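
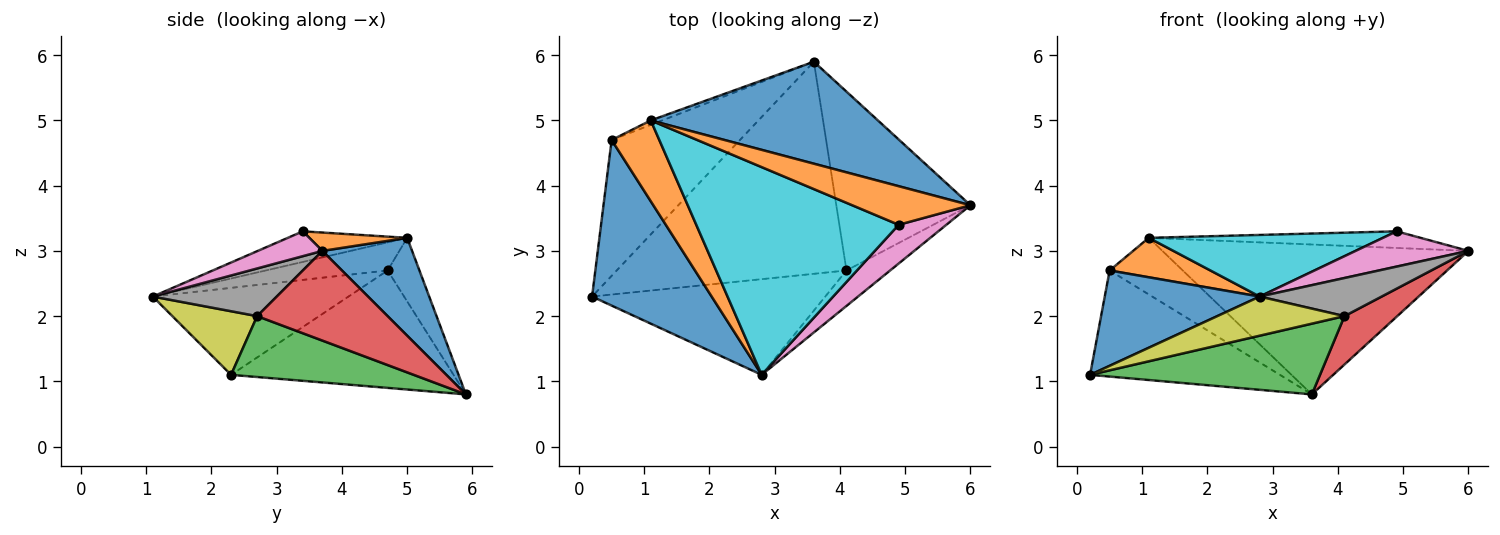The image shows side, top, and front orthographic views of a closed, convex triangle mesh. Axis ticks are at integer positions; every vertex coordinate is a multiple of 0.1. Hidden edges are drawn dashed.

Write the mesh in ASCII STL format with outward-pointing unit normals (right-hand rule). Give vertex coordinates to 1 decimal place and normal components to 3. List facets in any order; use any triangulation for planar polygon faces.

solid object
 facet normal 0.236 0.804 0.547
  outer loop
   vertex 1.1 5.0 3.2
   vertex 6.0 3.7 3.0
   vertex 3.6 5.9 0.8
  endloop
 endfacet
 facet normal 0.141 0.392 0.909
  outer loop
   vertex 1.1 5.0 3.2
   vertex 4.9 3.4 3.3
   vertex 6.0 3.7 3.0
  endloop
 endfacet
 facet normal 0.244 -0.307 -0.920
  outer loop
   vertex 4.1 2.7 2.0
   vertex 0.2 2.3 1.1
   vertex 3.6 5.9 0.8
  endloop
 endfacet
 facet normal 0.542 -0.219 -0.811
  outer loop
   vertex 4.1 2.7 2.0
   vertex 3.6 5.9 0.8
   vertex 6.0 3.7 3.0
  endloop
 endfacet
 facet normal -0.585 0.499 -0.639
  outer loop
   vertex 0.5 4.7 2.7
   vertex 3.6 5.9 0.8
   vertex 0.2 2.3 1.1
  endloop
 endfacet
 facet normal -0.398 0.915 -0.071
  outer loop
   vertex 0.5 4.7 2.7
   vertex 1.1 5.0 3.2
   vertex 3.6 5.9 0.8
  endloop
 endfacet
 facet normal 0.360 -0.628 0.690
  outer loop
   vertex 2.8 1.1 2.3
   vertex 6.0 3.7 3.0
   vertex 4.9 3.4 3.3
  endloop
 endfacet
 facet normal 0.597 -0.587 -0.547
  outer loop
   vertex 2.8 1.1 2.3
   vertex 4.1 2.7 2.0
   vertex 6.0 3.7 3.0
  endloop
 endfacet
 facet normal 0.245 -0.367 -0.897
  outer loop
   vertex 2.8 1.1 2.3
   vertex 0.2 2.3 1.1
   vertex 4.1 2.7 2.0
  endloop
 endfacet
 facet normal -0.143 -0.281 0.949
  outer loop
   vertex 2.8 1.1 2.3
   vertex 4.9 3.4 3.3
   vertex 1.1 5.0 3.2
  endloop
 endfacet
 facet normal -0.533 -0.422 0.733
  outer loop
   vertex 2.8 1.1 2.3
   vertex 0.5 4.7 2.7
   vertex 0.2 2.3 1.1
  endloop
 endfacet
 facet normal -0.468 -0.387 0.794
  outer loop
   vertex 2.8 1.1 2.3
   vertex 1.1 5.0 3.2
   vertex 0.5 4.7 2.7
  endloop
 endfacet
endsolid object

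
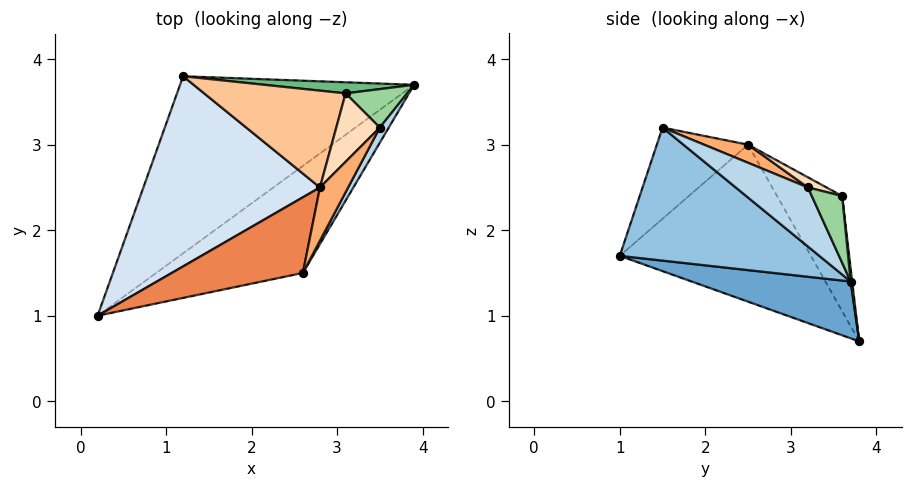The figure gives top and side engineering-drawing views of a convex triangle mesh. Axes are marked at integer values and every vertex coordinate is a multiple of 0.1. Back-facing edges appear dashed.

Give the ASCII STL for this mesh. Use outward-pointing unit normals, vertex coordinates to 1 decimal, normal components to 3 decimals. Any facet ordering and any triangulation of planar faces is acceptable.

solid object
 facet normal 0.217 -0.396 -0.892
  outer loop
   vertex 1.2 3.8 0.7
   vertex 3.9 3.7 1.4
   vertex 0.2 1.0 1.7
  endloop
 endfacet
 facet normal 0.474 -0.708 -0.523
  outer loop
   vertex 2.6 1.5 3.2
   vertex 0.2 1.0 1.7
   vertex 3.9 3.7 1.4
  endloop
 endfacet
 facet normal 0.898 -0.419 0.136
  outer loop
   vertex 3.5 3.2 2.5
   vertex 2.6 1.5 3.2
   vertex 3.9 3.7 1.4
  endloop
 endfacet
 facet normal -0.593 0.450 0.667
  outer loop
   vertex 2.8 2.5 3.0
   vertex 1.2 3.8 0.7
   vertex 0.2 1.0 1.7
  endloop
 endfacet
 facet normal -0.550 0.268 0.791
  outer loop
   vertex 2.8 2.5 3.0
   vertex 0.2 1.0 1.7
   vertex 2.6 1.5 3.2
  endloop
 endfacet
 facet normal 0.540 0.060 0.840
  outer loop
   vertex 2.8 2.5 3.0
   vertex 2.6 1.5 3.2
   vertex 3.5 3.2 2.5
  endloop
 endfacet
 facet normal -0.542 0.511 0.666
  outer loop
   vertex 3.1 3.6 2.4
   vertex 1.2 3.8 0.7
   vertex 2.8 2.5 3.0
  endloop
 endfacet
 facet normal 0.205 0.425 0.882
  outer loop
   vertex 3.1 3.6 2.4
   vertex 2.8 2.5 3.0
   vertex 3.5 3.2 2.5
  endloop
 endfacet
 facet normal 0.009 0.994 0.107
  outer loop
   vertex 3.1 3.6 2.4
   vertex 3.9 3.7 1.4
   vertex 1.2 3.8 0.7
  endloop
 endfacet
 facet normal 0.545 0.671 0.503
  outer loop
   vertex 3.1 3.6 2.4
   vertex 3.5 3.2 2.5
   vertex 3.9 3.7 1.4
  endloop
 endfacet
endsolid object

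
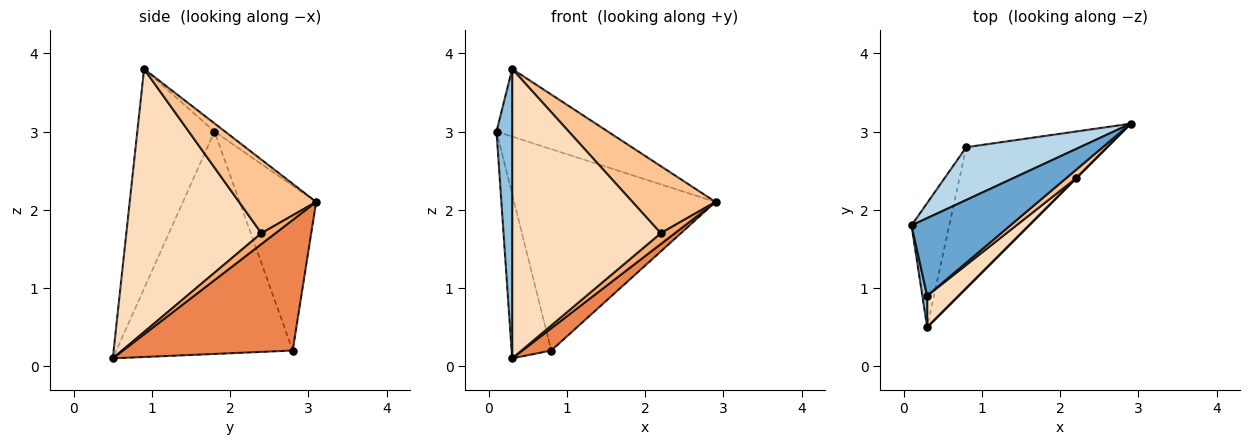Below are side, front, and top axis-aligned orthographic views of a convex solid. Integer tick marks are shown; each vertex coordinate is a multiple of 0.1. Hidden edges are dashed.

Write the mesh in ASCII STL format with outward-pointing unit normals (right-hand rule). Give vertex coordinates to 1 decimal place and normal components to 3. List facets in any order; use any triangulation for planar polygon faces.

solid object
 facet normal -0.062 0.655 0.753
  outer loop
   vertex 0.3 0.9 3.8
   vertex 2.9 3.1 2.1
   vertex 0.1 1.8 3.0
  endloop
 endfacet
 facet normal -0.980 -0.199 0.021
  outer loop
   vertex 0.3 0.9 3.8
   vertex 0.1 1.8 3.0
   vertex 0.3 0.5 0.1
  endloop
 endfacet
 facet normal -0.345 0.908 0.238
  outer loop
   vertex 0.8 2.8 0.2
   vertex 0.1 1.8 3.0
   vertex 2.9 3.1 2.1
  endloop
 endfacet
 facet normal -0.963 0.216 -0.163
  outer loop
   vertex 0.8 2.8 0.2
   vertex 0.3 0.5 0.1
   vertex 0.1 1.8 3.0
  endloop
 endfacet
 facet normal 0.675 -0.115 -0.728
  outer loop
   vertex 0.8 2.8 0.2
   vertex 2.9 3.1 2.1
   vertex 0.3 0.5 0.1
  endloop
 endfacet
 facet normal 0.707 -0.707 0.000
  outer loop
   vertex 2.2 2.4 1.7
   vertex 0.3 0.5 0.1
   vertex 2.9 3.1 2.1
  endloop
 endfacet
 facet normal 0.677 -0.730 0.092
  outer loop
   vertex 2.2 2.4 1.7
   vertex 2.9 3.1 2.1
   vertex 0.3 0.9 3.8
  endloop
 endfacet
 facet normal 0.670 -0.738 0.080
  outer loop
   vertex 2.2 2.4 1.7
   vertex 0.3 0.9 3.8
   vertex 0.3 0.5 0.1
  endloop
 endfacet
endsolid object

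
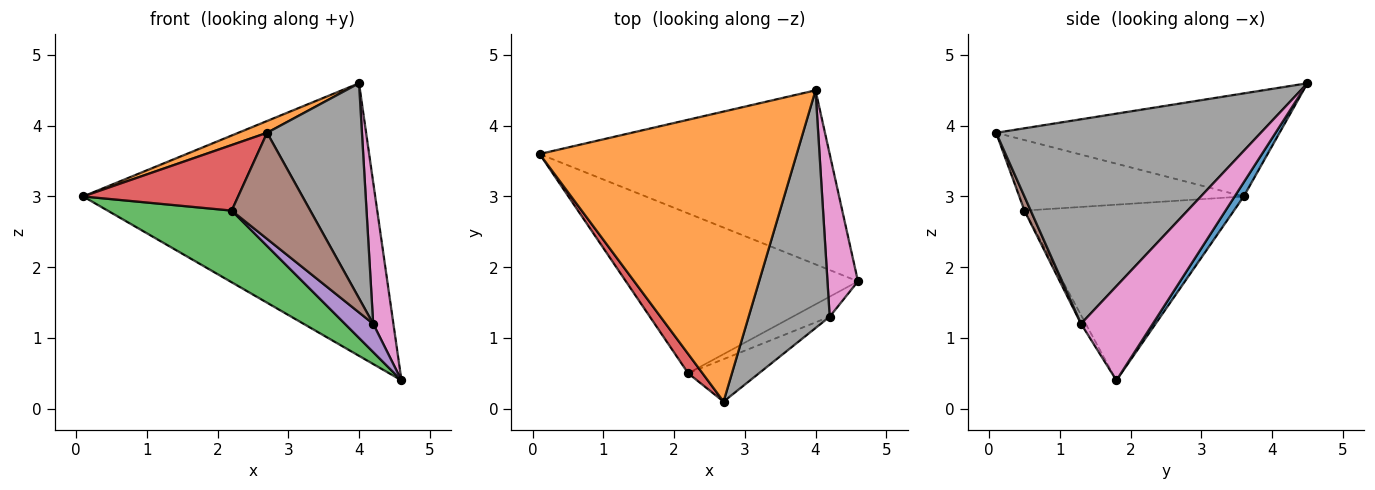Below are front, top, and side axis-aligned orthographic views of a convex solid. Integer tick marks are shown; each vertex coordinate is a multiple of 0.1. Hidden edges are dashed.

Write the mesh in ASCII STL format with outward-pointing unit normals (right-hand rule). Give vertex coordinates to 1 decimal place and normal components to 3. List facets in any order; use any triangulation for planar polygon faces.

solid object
 facet normal 0.026 0.843 -0.538
  outer loop
   vertex 4.0 4.5 4.6
   vertex 4.6 1.8 0.4
   vertex 0.1 3.6 3.0
  endloop
 endfacet
 facet normal -0.372 -0.038 0.928
  outer loop
   vertex 2.7 0.1 3.9
   vertex 4.0 4.5 4.6
   vertex 0.1 3.6 3.0
  endloop
 endfacet
 facet normal -0.568 -0.337 -0.751
  outer loop
   vertex 2.2 0.5 2.8
   vertex 0.1 3.6 3.0
   vertex 4.6 1.8 0.4
  endloop
 endfacet
 facet normal -0.812 -0.560 0.165
  outer loop
   vertex 2.2 0.5 2.8
   vertex 2.7 0.1 3.9
   vertex 0.1 3.6 3.0
  endloop
 endfacet
 facet normal -0.135 -0.809 -0.573
  outer loop
   vertex 4.2 1.3 1.2
   vertex 2.2 0.5 2.8
   vertex 4.6 1.8 0.4
  endloop
 endfacet
 facet normal 0.074 -0.926 -0.370
  outer loop
   vertex 4.2 1.3 1.2
   vertex 2.7 0.1 3.9
   vertex 2.2 0.5 2.8
  endloop
 endfacet
 facet normal 0.919 -0.259 0.298
  outer loop
   vertex 4.2 1.3 1.2
   vertex 4.6 1.8 0.4
   vertex 4.0 4.5 4.6
  endloop
 endfacet
 facet normal 0.882 -0.316 0.349
  outer loop
   vertex 4.2 1.3 1.2
   vertex 4.0 4.5 4.6
   vertex 2.7 0.1 3.9
  endloop
 endfacet
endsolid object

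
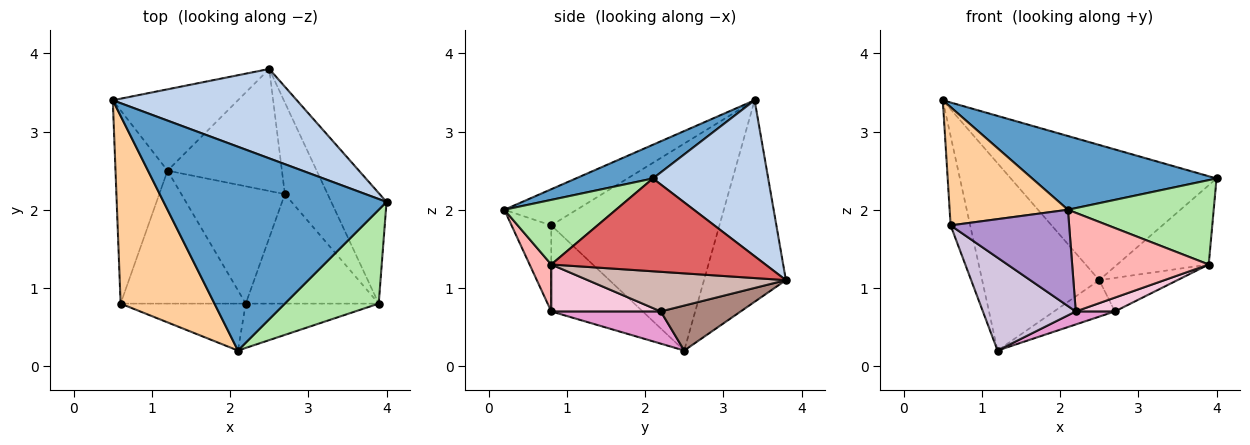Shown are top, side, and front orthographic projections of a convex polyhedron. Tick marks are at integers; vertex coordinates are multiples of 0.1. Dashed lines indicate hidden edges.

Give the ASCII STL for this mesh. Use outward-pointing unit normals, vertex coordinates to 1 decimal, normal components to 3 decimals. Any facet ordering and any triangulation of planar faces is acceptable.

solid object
 facet normal 0.141 -0.337 0.931
  outer loop
   vertex 2.1 0.2 2.0
   vertex 4.0 2.1 2.4
   vertex 0.5 3.4 3.4
  endloop
 endfacet
 facet normal 0.423 0.756 0.500
  outer loop
   vertex 2.5 3.8 1.1
   vertex 0.5 3.4 3.4
   vertex 4.0 2.1 2.4
  endloop
 endfacet
 facet normal -0.540 0.772 -0.335
  outer loop
   vertex 2.5 3.8 1.1
   vertex 1.2 2.5 0.2
   vertex 0.5 3.4 3.4
  endloop
 endfacet
 facet normal -0.310 -0.507 0.804
  outer loop
   vertex 0.6 0.8 1.8
   vertex 2.1 0.2 2.0
   vertex 0.5 3.4 3.4
  endloop
 endfacet
 facet normal -0.964 0.112 -0.242
  outer loop
   vertex 0.6 0.8 1.8
   vertex 0.5 3.4 3.4
   vertex 1.2 2.5 0.2
  endloop
 endfacet
 facet normal 0.456 -0.595 0.662
  outer loop
   vertex 3.9 0.8 1.3
   vertex 4.0 2.1 2.4
   vertex 2.1 0.2 2.0
  endloop
 endfacet
 facet normal 0.807 0.344 -0.480
  outer loop
   vertex 3.9 0.8 1.3
   vertex 2.5 3.8 1.1
   vertex 4.0 2.1 2.4
  endloop
 endfacet
 facet normal 0.143 -0.903 -0.406
  outer loop
   vertex 2.2 0.8 0.7
   vertex 3.9 0.8 1.3
   vertex 2.1 0.2 2.0
  endloop
 endfacet
 facet normal -0.288 -0.861 -0.419
  outer loop
   vertex 2.2 0.8 0.7
   vertex 2.1 0.2 2.0
   vertex 0.6 0.8 1.8
  endloop
 endfacet
 facet normal -0.491 -0.499 -0.714
  outer loop
   vertex 2.2 0.8 0.7
   vertex 0.6 0.8 1.8
   vertex 1.2 2.5 0.2
  endloop
 endfacet
 facet normal 0.352 0.268 -0.897
  outer loop
   vertex 2.7 2.2 0.7
   vertex 1.2 2.5 0.2
   vertex 2.5 3.8 1.1
  endloop
 endfacet
 facet normal 0.657 0.259 -0.708
  outer loop
   vertex 2.7 2.2 0.7
   vertex 2.5 3.8 1.1
   vertex 3.9 0.8 1.3
  endloop
 endfacet
 facet normal 0.295 -0.106 -0.950
  outer loop
   vertex 2.7 2.2 0.7
   vertex 2.2 0.8 0.7
   vertex 1.2 2.5 0.2
  endloop
 endfacet
 facet normal 0.330 -0.118 -0.936
  outer loop
   vertex 2.7 2.2 0.7
   vertex 3.9 0.8 1.3
   vertex 2.2 0.8 0.7
  endloop
 endfacet
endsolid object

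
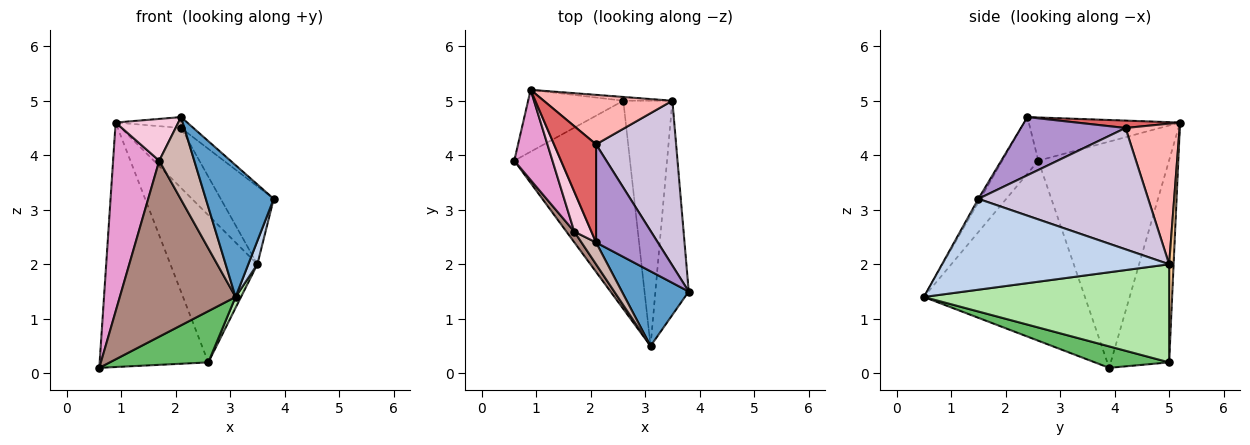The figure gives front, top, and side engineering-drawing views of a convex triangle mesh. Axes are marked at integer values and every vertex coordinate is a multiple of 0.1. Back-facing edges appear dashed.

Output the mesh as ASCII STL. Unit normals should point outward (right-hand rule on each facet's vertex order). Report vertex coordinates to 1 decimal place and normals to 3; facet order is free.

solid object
 facet normal -0.025 -0.870 0.493
  outer loop
   vertex 3.1 0.5 1.4
   vertex 3.8 1.5 3.2
   vertex 2.1 2.4 4.7
  endloop
 endfacet
 facet normal 0.938 -0.038 -0.344
  outer loop
   vertex 3.1 0.5 1.4
   vertex 3.5 5.0 2.0
   vertex 3.8 1.5 3.2
  endloop
 endfacet
 facet normal -0.462 0.860 -0.218
  outer loop
   vertex 2.6 5.0 0.2
   vertex 0.6 3.9 0.1
   vertex 0.9 5.2 4.6
  endloop
 endfacet
 facet normal 0.051 0.998 -0.026
  outer loop
   vertex 2.6 5.0 0.2
   vertex 0.9 5.2 4.6
   vertex 3.5 5.0 2.0
  endloop
 endfacet
 facet normal 0.177 -0.235 -0.956
  outer loop
   vertex 2.6 5.0 0.2
   vertex 3.1 0.5 1.4
   vertex 0.6 3.9 0.1
  endloop
 endfacet
 facet normal 0.894 -0.020 -0.447
  outer loop
   vertex 2.6 5.0 0.2
   vertex 3.5 5.0 2.0
   vertex 3.1 0.5 1.4
  endloop
 endfacet
 facet normal 0.172 0.109 0.979
  outer loop
   vertex 2.1 4.2 4.5
   vertex 0.9 5.2 4.6
   vertex 2.1 2.4 4.7
  endloop
 endfacet
 facet normal 0.571 0.633 0.522
  outer loop
   vertex 2.1 4.2 4.5
   vertex 3.5 5.0 2.0
   vertex 0.9 5.2 4.6
  endloop
 endfacet
 facet normal 0.683 0.081 0.726
  outer loop
   vertex 2.1 4.2 4.5
   vertex 2.1 2.4 4.7
   vertex 3.8 1.5 3.2
  endloop
 endfacet
 facet normal 0.808 0.252 0.533
  outer loop
   vertex 2.1 4.2 4.5
   vertex 3.8 1.5 3.2
   vertex 3.5 5.0 2.0
  endloop
 endfacet
 facet normal -0.812 -0.583 0.035
  outer loop
   vertex 1.7 2.6 3.9
   vertex 0.6 3.9 0.1
   vertex 3.1 0.5 1.4
  endloop
 endfacet
 facet normal -0.705 -0.686 0.181
  outer loop
   vertex 1.7 2.6 3.9
   vertex 3.1 0.5 1.4
   vertex 2.1 2.4 4.7
  endloop
 endfacet
 facet normal -0.931 -0.329 0.157
  outer loop
   vertex 1.7 2.6 3.9
   vertex 0.9 5.2 4.6
   vertex 0.6 3.9 0.1
  endloop
 endfacet
 facet normal -0.867 -0.359 0.344
  outer loop
   vertex 1.7 2.6 3.9
   vertex 2.1 2.4 4.7
   vertex 0.9 5.2 4.6
  endloop
 endfacet
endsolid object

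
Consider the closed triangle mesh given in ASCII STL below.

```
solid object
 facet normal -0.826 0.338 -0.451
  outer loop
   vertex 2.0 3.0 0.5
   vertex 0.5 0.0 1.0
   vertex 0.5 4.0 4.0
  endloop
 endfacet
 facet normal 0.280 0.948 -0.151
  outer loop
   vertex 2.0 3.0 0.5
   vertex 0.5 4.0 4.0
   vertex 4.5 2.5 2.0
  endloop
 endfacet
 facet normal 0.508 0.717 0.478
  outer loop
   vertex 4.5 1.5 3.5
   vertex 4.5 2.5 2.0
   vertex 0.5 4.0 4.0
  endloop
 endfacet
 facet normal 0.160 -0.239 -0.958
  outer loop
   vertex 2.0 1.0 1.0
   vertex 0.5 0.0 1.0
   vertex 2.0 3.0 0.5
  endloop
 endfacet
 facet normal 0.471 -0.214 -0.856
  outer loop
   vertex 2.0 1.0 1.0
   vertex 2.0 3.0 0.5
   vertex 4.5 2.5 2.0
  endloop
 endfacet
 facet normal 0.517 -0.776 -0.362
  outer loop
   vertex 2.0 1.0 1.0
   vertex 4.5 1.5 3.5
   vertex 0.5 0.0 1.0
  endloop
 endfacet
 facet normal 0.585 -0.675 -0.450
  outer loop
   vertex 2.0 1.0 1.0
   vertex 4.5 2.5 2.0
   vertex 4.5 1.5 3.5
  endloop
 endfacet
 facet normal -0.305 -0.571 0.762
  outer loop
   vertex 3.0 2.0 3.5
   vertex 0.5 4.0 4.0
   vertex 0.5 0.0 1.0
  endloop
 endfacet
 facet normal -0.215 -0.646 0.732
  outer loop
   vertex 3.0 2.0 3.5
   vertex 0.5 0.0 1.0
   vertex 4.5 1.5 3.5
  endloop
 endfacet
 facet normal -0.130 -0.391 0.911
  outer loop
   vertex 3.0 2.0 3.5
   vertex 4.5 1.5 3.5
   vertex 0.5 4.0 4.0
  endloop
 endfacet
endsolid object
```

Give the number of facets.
10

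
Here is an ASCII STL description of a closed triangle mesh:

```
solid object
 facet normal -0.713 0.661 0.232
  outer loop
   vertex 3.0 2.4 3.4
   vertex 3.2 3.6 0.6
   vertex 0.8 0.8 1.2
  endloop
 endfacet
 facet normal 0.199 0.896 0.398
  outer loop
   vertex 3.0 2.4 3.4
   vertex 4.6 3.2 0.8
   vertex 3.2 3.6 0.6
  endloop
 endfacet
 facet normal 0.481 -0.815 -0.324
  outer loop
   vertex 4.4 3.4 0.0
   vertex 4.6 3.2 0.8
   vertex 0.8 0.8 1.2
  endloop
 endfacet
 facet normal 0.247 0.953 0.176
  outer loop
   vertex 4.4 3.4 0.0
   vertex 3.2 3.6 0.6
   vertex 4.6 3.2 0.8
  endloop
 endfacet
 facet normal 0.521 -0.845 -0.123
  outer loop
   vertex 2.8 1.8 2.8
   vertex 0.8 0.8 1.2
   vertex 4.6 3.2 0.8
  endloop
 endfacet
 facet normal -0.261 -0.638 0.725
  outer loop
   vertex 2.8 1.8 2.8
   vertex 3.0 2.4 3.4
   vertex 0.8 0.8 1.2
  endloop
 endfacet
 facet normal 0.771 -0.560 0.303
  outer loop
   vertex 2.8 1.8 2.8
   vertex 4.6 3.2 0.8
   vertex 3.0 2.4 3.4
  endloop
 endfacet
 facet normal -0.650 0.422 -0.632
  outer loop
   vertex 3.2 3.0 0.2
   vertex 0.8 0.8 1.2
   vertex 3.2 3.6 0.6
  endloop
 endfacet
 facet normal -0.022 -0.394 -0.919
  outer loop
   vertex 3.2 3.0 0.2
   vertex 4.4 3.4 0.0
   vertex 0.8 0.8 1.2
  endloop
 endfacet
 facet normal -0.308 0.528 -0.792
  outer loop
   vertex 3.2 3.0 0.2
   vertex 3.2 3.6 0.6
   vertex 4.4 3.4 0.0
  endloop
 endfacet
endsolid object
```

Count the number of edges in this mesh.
15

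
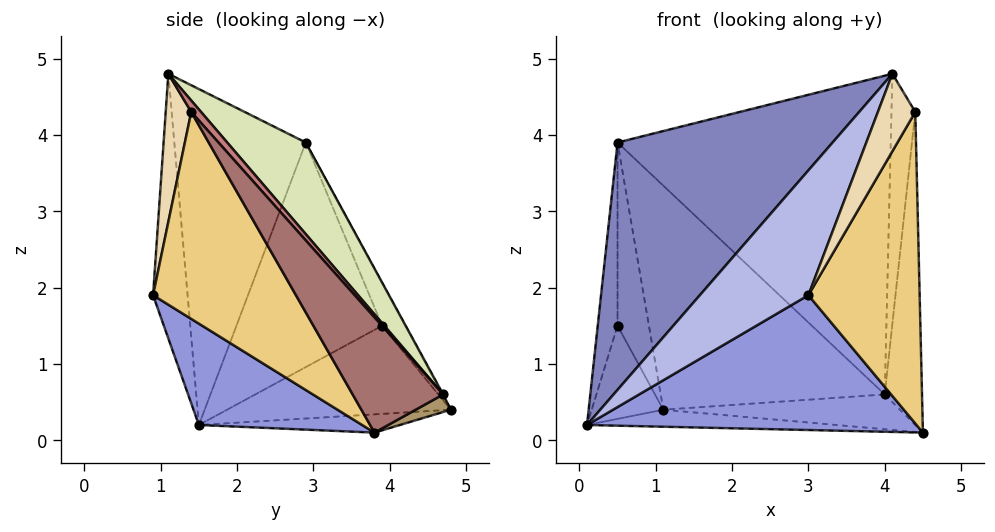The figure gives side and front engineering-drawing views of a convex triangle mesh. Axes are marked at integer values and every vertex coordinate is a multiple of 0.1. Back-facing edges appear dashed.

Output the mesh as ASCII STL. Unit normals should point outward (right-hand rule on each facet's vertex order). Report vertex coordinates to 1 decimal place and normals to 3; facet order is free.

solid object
 facet normal -0.064 0.080 -0.995
  outer loop
   vertex 1.1 4.8 0.4
   vertex 4.5 3.8 0.1
   vertex 0.1 1.5 0.2
  endloop
 endfacet
 facet normal -0.488 -0.798 0.355
  outer loop
   vertex 0.5 2.9 3.9
   vertex 0.1 1.5 0.2
   vertex 4.1 1.1 4.8
  endloop
 endfacet
 facet normal 0.303 -0.611 -0.732
  outer loop
   vertex 3.0 0.9 1.9
   vertex 0.1 1.5 0.2
   vertex 4.5 3.8 0.1
  endloop
 endfacet
 facet normal -0.298 -0.938 0.178
  outer loop
   vertex 3.0 0.9 1.9
   vertex 4.1 1.1 4.8
   vertex 0.1 1.5 0.2
  endloop
 endfacet
 facet normal -0.919 0.294 -0.261
  outer loop
   vertex 0.5 3.9 1.5
   vertex 1.1 4.8 0.4
   vertex 0.1 1.5 0.2
  endloop
 endfacet
 facet normal -0.989 0.135 0.056
  outer loop
   vertex 0.5 3.9 1.5
   vertex 0.1 1.5 0.2
   vertex 0.5 2.9 3.9
  endloop
 endfacet
 facet normal -0.562 0.763 0.318
  outer loop
   vertex 0.5 3.9 1.5
   vertex 0.5 2.9 3.9
   vertex 1.1 4.8 0.4
  endloop
 endfacet
 facet normal 0.214 0.744 0.633
  outer loop
   vertex 4.0 4.7 0.6
   vertex 0.5 2.9 3.9
   vertex 4.1 1.1 4.8
  endloop
 endfacet
 facet normal 0.077 0.516 -0.853
  outer loop
   vertex 4.0 4.7 0.6
   vertex 4.5 3.8 0.1
   vertex 1.1 4.8 0.4
  endloop
 endfacet
 facet normal -0.003 0.879 0.477
  outer loop
   vertex 4.0 4.7 0.6
   vertex 1.1 4.8 0.4
   vertex 0.5 2.9 3.9
  endloop
 endfacet
 facet normal 0.749 -0.583 -0.315
  outer loop
   vertex 4.4 1.4 4.3
   vertex 3.0 0.9 1.9
   vertex 4.5 3.8 0.1
  endloop
 endfacet
 facet normal 0.557 -0.816 -0.155
  outer loop
   vertex 4.4 1.4 4.3
   vertex 4.1 1.1 4.8
   vertex 3.0 0.9 1.9
  endloop
 endfacet
 facet normal 0.899 0.370 0.233
  outer loop
   vertex 4.4 1.4 4.3
   vertex 4.5 3.8 0.1
   vertex 4.0 4.7 0.6
  endloop
 endfacet
 facet normal 0.300 0.728 0.617
  outer loop
   vertex 4.4 1.4 4.3
   vertex 4.0 4.7 0.6
   vertex 4.1 1.1 4.8
  endloop
 endfacet
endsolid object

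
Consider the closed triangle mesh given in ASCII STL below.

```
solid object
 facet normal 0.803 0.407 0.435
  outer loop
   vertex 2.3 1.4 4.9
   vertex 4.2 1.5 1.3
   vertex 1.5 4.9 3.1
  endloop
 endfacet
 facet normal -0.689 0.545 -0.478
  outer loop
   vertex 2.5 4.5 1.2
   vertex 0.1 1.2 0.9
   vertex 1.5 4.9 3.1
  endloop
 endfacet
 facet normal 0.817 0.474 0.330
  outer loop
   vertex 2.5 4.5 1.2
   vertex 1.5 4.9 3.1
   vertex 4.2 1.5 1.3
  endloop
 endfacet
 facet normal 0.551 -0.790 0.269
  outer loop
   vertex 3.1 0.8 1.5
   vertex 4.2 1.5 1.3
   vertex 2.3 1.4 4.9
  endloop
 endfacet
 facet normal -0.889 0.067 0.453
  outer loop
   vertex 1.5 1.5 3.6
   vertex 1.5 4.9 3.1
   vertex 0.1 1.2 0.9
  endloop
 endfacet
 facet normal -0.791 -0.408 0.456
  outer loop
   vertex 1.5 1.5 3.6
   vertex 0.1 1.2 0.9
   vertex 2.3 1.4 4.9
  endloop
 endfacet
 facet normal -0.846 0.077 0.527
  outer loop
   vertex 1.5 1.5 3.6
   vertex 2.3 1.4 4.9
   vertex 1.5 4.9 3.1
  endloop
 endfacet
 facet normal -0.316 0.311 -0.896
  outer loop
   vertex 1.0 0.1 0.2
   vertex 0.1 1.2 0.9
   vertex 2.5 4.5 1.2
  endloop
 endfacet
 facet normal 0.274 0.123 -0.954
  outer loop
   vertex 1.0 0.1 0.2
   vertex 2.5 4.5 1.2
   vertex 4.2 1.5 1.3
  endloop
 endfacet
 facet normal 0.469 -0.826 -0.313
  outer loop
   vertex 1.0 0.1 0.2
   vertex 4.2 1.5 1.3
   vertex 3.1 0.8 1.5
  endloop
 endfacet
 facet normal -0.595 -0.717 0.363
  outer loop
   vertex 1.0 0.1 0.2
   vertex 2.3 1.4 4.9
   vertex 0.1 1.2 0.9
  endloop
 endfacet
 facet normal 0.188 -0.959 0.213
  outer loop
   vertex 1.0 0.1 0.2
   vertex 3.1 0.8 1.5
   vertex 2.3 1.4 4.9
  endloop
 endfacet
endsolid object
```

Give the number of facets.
12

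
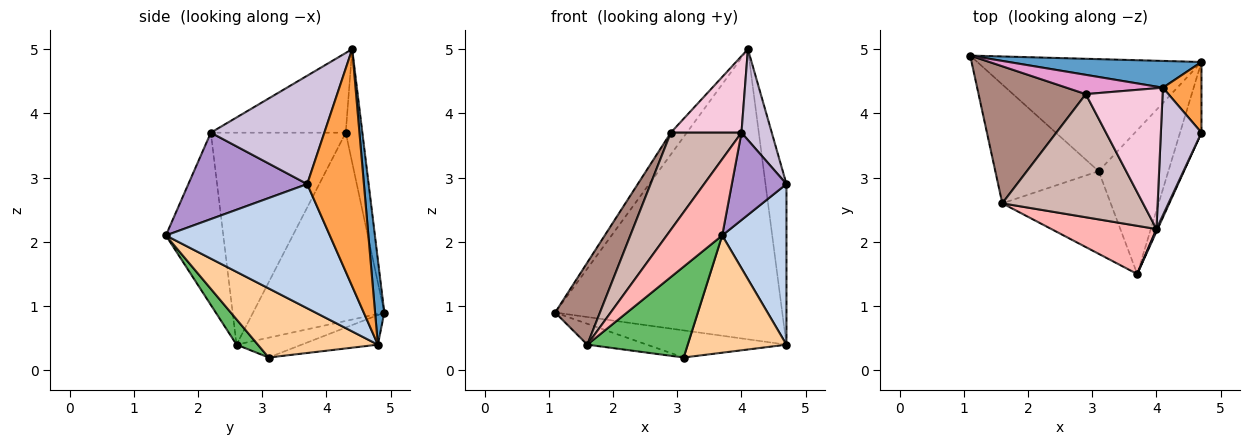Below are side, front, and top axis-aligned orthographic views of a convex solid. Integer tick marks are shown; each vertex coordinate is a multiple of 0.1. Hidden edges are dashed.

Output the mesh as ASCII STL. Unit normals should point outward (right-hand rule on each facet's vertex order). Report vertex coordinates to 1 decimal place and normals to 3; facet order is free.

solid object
 facet normal 0.040 0.995 0.092
  outer loop
   vertex 4.1 4.4 5.0
   vertex 4.7 4.8 0.4
   vertex 1.1 4.9 0.9
  endloop
 endfacet
 facet normal 0.919 -0.360 -0.159
  outer loop
   vertex 4.7 3.7 2.9
   vertex 3.7 1.5 2.1
   vertex 4.7 4.8 0.4
  endloop
 endfacet
 facet normal 0.927 0.343 0.151
  outer loop
   vertex 4.7 3.7 2.9
   vertex 4.7 4.8 0.4
   vertex 4.1 4.4 5.0
  endloop
 endfacet
 facet normal 0.609 -0.501 -0.614
  outer loop
   vertex 3.1 3.1 0.2
   vertex 4.7 4.8 0.4
   vertex 3.7 1.5 2.1
  endloop
 endfacet
 facet normal 0.155 -0.731 -0.665
  outer loop
   vertex 3.1 3.1 0.2
   vertex 3.7 1.5 2.1
   vertex 1.6 2.6 0.4
  endloop
 endfacet
 facet normal -0.127 0.233 -0.964
  outer loop
   vertex 3.1 3.1 0.2
   vertex 1.1 4.9 0.9
   vertex 4.7 4.8 0.4
  endloop
 endfacet
 facet normal -0.186 0.170 -0.968
  outer loop
   vertex 3.1 3.1 0.2
   vertex 1.6 2.6 0.4
   vertex 1.1 4.9 0.9
  endloop
 endfacet
 facet normal -0.659 -0.636 0.402
  outer loop
   vertex 4.0 2.2 3.7
   vertex 1.6 2.6 0.4
   vertex 3.7 1.5 2.1
  endloop
 endfacet
 facet normal 0.909 -0.417 0.012
  outer loop
   vertex 4.0 2.2 3.7
   vertex 3.7 1.5 2.1
   vertex 4.7 3.7 2.9
  endloop
 endfacet
 facet normal 0.908 -0.242 0.340
  outer loop
   vertex 4.0 2.2 3.7
   vertex 4.7 3.7 2.9
   vertex 4.1 4.4 5.0
  endloop
 endfacet
 facet normal -0.833 -0.284 0.475
  outer loop
   vertex 2.9 4.3 3.7
   vertex 1.1 4.9 0.9
   vertex 1.6 2.6 0.4
  endloop
 endfacet
 facet normal -0.764 -0.400 0.507
  outer loop
   vertex 2.9 4.3 3.7
   vertex 1.6 2.6 0.4
   vertex 4.0 2.2 3.7
  endloop
 endfacet
 facet normal -0.615 0.591 0.522
  outer loop
   vertex 2.9 4.3 3.7
   vertex 4.1 4.4 5.0
   vertex 1.1 4.9 0.9
  endloop
 endfacet
 facet normal -0.674 -0.353 0.649
  outer loop
   vertex 2.9 4.3 3.7
   vertex 4.0 2.2 3.7
   vertex 4.1 4.4 5.0
  endloop
 endfacet
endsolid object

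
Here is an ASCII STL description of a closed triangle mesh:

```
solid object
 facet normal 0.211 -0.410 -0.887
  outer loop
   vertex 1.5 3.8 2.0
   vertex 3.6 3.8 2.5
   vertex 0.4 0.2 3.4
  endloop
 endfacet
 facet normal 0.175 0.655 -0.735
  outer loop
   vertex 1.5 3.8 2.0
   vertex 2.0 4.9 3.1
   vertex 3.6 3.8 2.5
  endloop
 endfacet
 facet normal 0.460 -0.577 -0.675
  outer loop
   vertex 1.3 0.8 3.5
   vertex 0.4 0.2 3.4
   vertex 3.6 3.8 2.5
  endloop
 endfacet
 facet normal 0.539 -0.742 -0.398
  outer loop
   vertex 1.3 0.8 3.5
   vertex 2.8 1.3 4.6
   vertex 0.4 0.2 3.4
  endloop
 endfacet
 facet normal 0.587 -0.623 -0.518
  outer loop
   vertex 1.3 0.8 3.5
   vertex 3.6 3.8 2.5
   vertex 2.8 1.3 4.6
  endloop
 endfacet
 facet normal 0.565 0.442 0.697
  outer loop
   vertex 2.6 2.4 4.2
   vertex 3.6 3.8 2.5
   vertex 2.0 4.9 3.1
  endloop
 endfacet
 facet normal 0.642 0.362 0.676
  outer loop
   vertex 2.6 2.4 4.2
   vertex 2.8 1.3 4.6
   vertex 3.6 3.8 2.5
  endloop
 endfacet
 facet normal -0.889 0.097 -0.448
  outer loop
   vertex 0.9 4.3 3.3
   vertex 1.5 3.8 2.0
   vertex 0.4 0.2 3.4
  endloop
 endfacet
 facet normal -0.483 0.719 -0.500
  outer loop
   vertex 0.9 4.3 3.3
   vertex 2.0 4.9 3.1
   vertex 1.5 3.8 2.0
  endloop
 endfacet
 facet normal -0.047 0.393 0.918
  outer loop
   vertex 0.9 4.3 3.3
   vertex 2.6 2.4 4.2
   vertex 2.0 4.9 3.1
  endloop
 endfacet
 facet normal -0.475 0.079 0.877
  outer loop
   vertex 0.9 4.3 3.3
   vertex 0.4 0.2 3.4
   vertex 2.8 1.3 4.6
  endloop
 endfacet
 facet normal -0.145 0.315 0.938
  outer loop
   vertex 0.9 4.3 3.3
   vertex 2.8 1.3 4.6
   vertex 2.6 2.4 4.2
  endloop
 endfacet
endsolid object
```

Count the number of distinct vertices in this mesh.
8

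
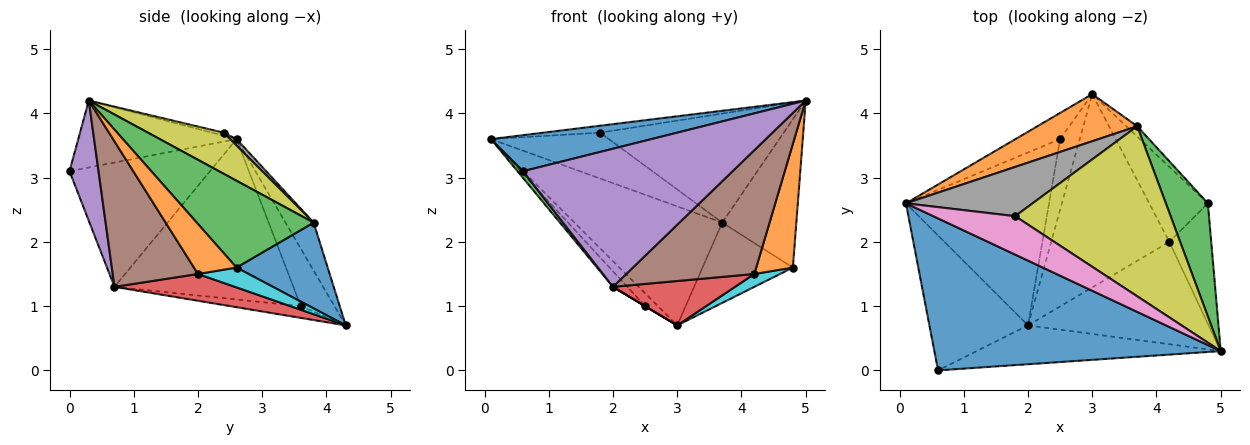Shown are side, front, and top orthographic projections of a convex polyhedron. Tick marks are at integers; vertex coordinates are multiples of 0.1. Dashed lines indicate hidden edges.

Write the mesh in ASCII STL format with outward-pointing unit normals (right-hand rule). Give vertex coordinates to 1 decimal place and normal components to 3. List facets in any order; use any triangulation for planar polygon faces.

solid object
 facet normal -0.222 -0.225 0.949
  outer loop
   vertex 0.6 0.0 3.1
   vertex 5.0 0.3 4.2
   vertex 0.1 2.6 3.6
  endloop
 endfacet
 facet normal -0.174 0.916 0.362
  outer loop
   vertex 3.7 3.8 2.3
   vertex 3.0 4.3 0.7
   vertex 0.1 2.6 3.6
  endloop
 endfacet
 facet normal -0.783 -0.031 -0.621
  outer loop
   vertex 2.0 0.7 1.3
   vertex 0.6 0.0 3.1
   vertex 0.1 2.6 3.6
  endloop
 endfacet
 facet normal 0.216 -0.219 -0.952
  outer loop
   vertex 2.0 0.7 1.3
   vertex 3.0 4.3 0.7
   vertex 4.2 2.0 1.5
  endloop
 endfacet
 facet normal 0.132 -0.954 -0.268
  outer loop
   vertex 2.0 0.7 1.3
   vertex 5.0 0.3 4.2
   vertex 0.6 0.0 3.1
  endloop
 endfacet
 facet normal 0.457 -0.686 -0.567
  outer loop
   vertex 2.0 0.7 1.3
   vertex 4.2 2.0 1.5
   vertex 5.0 0.3 4.2
  endloop
 endfacet
 facet normal -0.037 0.178 0.983
  outer loop
   vertex 1.8 2.4 3.7
   vertex 0.1 2.6 3.6
   vertex 5.0 0.3 4.2
  endloop
 endfacet
 facet normal 0.037 0.681 0.731
  outer loop
   vertex 1.8 2.4 3.7
   vertex 3.7 3.8 2.3
   vertex 0.1 2.6 3.6
  endloop
 endfacet
 facet normal 0.217 0.527 0.822
  outer loop
   vertex 1.8 2.4 3.7
   vertex 5.0 0.3 4.2
   vertex 3.7 3.8 2.3
  endloop
 endfacet
 facet normal 0.316 -0.160 -0.935
  outer loop
   vertex 4.8 2.6 1.6
   vertex 4.2 2.0 1.5
   vertex 3.0 4.3 0.7
  endloop
 endfacet
 facet normal 0.707 0.701 -0.090
  outer loop
   vertex 4.8 2.6 1.6
   vertex 3.0 4.3 0.7
   vertex 3.7 3.8 2.3
  endloop
 endfacet
 facet normal 0.640 -0.551 -0.536
  outer loop
   vertex 4.8 2.6 1.6
   vertex 5.0 0.3 4.2
   vertex 4.2 2.0 1.5
  endloop
 endfacet
 facet normal 0.782 0.496 0.378
  outer loop
   vertex 4.8 2.6 1.6
   vertex 3.7 3.8 2.3
   vertex 5.0 0.3 4.2
  endloop
 endfacet
 facet normal -0.756 0.289 -0.587
  outer loop
   vertex 2.5 3.6 1.0
   vertex 0.1 2.6 3.6
   vertex 3.0 4.3 0.7
  endloop
 endfacet
 facet normal -0.745 0.060 -0.665
  outer loop
   vertex 2.5 3.6 1.0
   vertex 2.0 0.7 1.3
   vertex 0.1 2.6 3.6
  endloop
 endfacet
 facet normal -0.514 0.000 -0.857
  outer loop
   vertex 2.5 3.6 1.0
   vertex 3.0 4.3 0.7
   vertex 2.0 0.7 1.3
  endloop
 endfacet
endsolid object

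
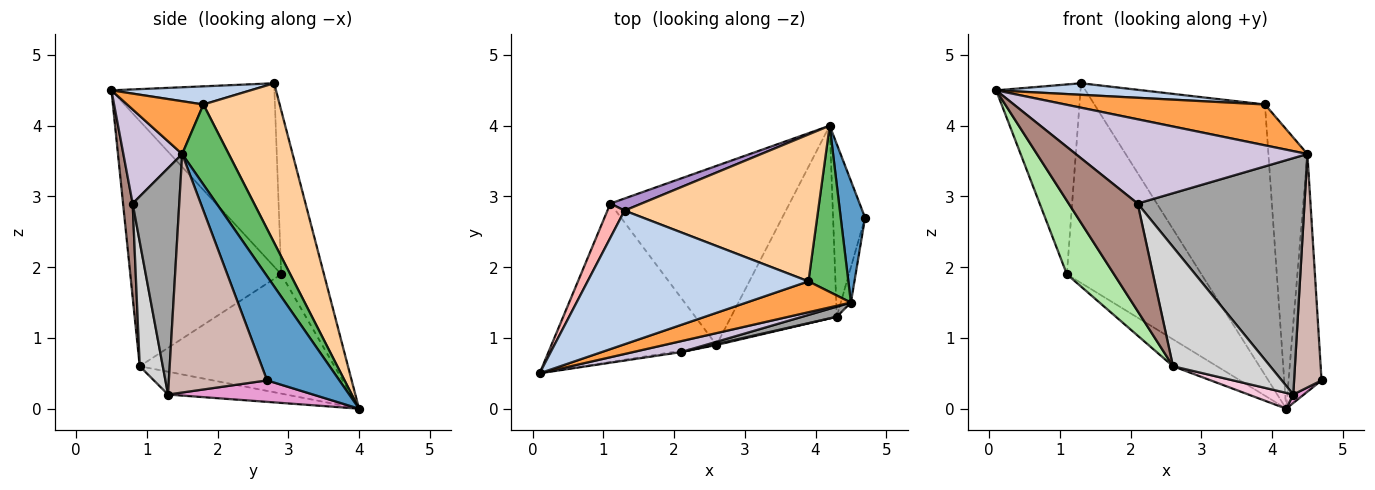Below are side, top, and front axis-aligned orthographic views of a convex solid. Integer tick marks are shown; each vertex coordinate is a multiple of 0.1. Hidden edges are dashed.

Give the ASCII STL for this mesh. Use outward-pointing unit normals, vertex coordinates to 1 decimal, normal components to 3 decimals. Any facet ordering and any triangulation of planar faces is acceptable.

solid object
 facet normal 0.890 0.406 0.208
  outer loop
   vertex 4.5 1.5 3.6
   vertex 4.7 2.7 0.4
   vertex 4.2 4.0 0.0
  endloop
 endfacet
 facet normal 0.082 -0.086 0.993
  outer loop
   vertex 3.9 1.8 4.3
   vertex 1.3 2.8 4.6
   vertex 0.1 0.5 4.5
  endloop
 endfacet
 facet normal 0.291 -0.763 0.577
  outer loop
   vertex 3.9 1.8 4.3
   vertex 0.1 0.5 4.5
   vertex 4.5 1.5 3.6
  endloop
 endfacet
 facet normal 0.366 0.818 0.444
  outer loop
   vertex 3.9 1.8 4.3
   vertex 4.2 4.0 0.0
   vertex 1.3 2.8 4.6
  endloop
 endfacet
 facet normal 0.716 0.600 0.357
  outer loop
   vertex 3.9 1.8 4.3
   vertex 4.5 1.5 3.6
   vertex 4.2 4.0 0.0
  endloop
 endfacet
 facet normal -0.803 -0.251 -0.541
  outer loop
   vertex 1.1 2.9 1.9
   vertex 2.6 0.9 0.6
   vertex 0.1 0.5 4.5
  endloop
 endfacet
 facet normal -0.550 0.124 -0.826
  outer loop
   vertex 1.1 2.9 1.9
   vertex 4.2 4.0 0.0
   vertex 2.6 0.9 0.6
  endloop
 endfacet
 facet normal -0.885 0.458 0.083
  outer loop
   vertex 1.1 2.9 1.9
   vertex 0.1 0.5 4.5
   vertex 1.3 2.8 4.6
  endloop
 endfacet
 facet normal -0.302 0.951 0.058
  outer loop
   vertex 1.1 2.9 1.9
   vertex 1.3 2.8 4.6
   vertex 4.2 4.0 0.0
  endloop
 endfacet
 facet normal 0.244 -0.962 0.125
  outer loop
   vertex 2.1 0.8 2.9
   vertex 4.5 1.5 3.6
   vertex 0.1 0.5 4.5
  endloop
 endfacet
 facet normal 0.138 -0.990 -0.013
  outer loop
   vertex 2.1 0.8 2.9
   vertex 0.1 0.5 4.5
   vertex 2.6 0.9 0.6
  endloop
 endfacet
 facet normal 0.962 -0.269 -0.041
  outer loop
   vertex 4.3 1.3 0.2
   vertex 4.7 2.7 0.4
   vertex 4.5 1.5 3.6
  endloop
 endfacet
 facet normal 0.557 -0.041 -0.829
  outer loop
   vertex 4.3 1.3 0.2
   vertex 4.2 4.0 0.0
   vertex 4.7 2.7 0.4
  endloop
 endfacet
 facet normal -0.210 -0.080 -0.974
  outer loop
   vertex 4.3 1.3 0.2
   vertex 2.6 0.9 0.6
   vertex 4.2 4.0 0.0
  endloop
 endfacet
 facet normal 0.269 -0.962 0.041
  outer loop
   vertex 4.3 1.3 0.2
   vertex 4.5 1.5 3.6
   vertex 2.1 0.8 2.9
  endloop
 endfacet
 facet normal 0.231 -0.973 0.008
  outer loop
   vertex 4.3 1.3 0.2
   vertex 2.1 0.8 2.9
   vertex 2.6 0.9 0.6
  endloop
 endfacet
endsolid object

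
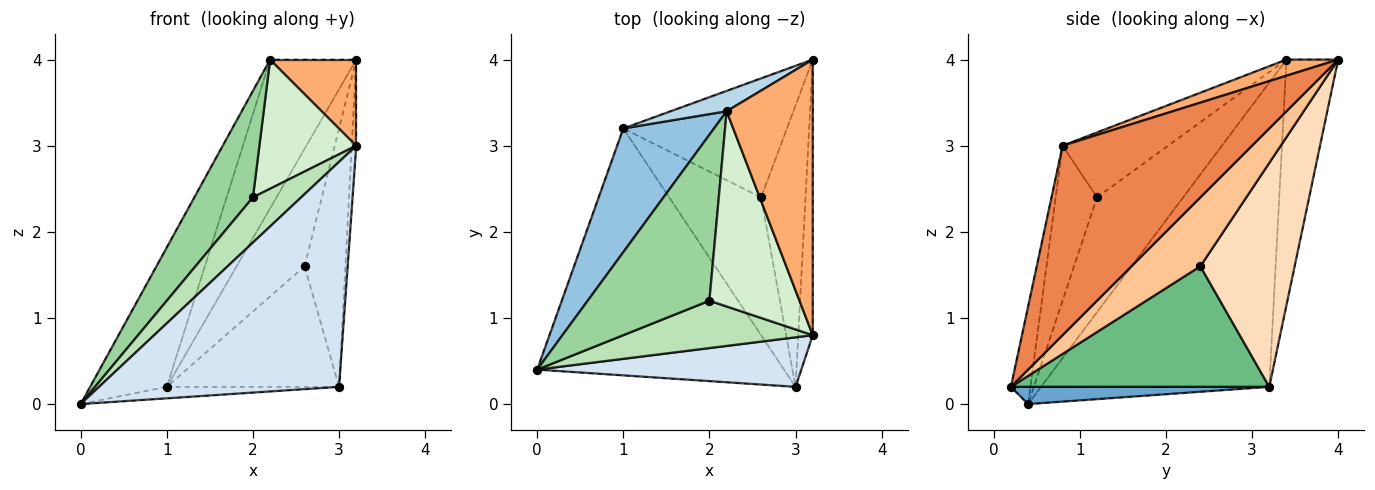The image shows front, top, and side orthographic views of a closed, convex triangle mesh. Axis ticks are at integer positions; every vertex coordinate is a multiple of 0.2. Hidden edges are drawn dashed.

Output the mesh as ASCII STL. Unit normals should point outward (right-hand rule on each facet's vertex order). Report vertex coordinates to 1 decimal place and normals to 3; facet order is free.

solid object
 facet normal 0.070 0.046 -0.997
  outer loop
   vertex 1.0 3.2 0.2
   vertex 3.0 0.2 0.2
   vertex 0.0 0.4 0.0
  endloop
 endfacet
 facet normal -0.912 0.306 0.272
  outer loop
   vertex 1.0 3.2 0.2
   vertex 0.0 0.4 0.0
   vertex 2.2 3.4 4.0
  endloop
 endfacet
 facet normal -0.511 0.852 0.117
  outer loop
   vertex 1.0 3.2 0.2
   vertex 2.2 3.4 4.0
   vertex 3.2 4.0 4.0
  endloop
 endfacet
 facet normal -0.079 -0.974 0.214
  outer loop
   vertex 3.2 0.8 3.0
   vertex 0.0 0.4 0.0
   vertex 3.0 0.2 0.2
  endloop
 endfacet
 facet normal 0.997 0.024 -0.076
  outer loop
   vertex 3.2 0.8 3.0
   vertex 3.0 0.2 0.2
   vertex 3.2 4.0 4.0
  endloop
 endfacet
 facet normal 0.176 -0.294 0.940
  outer loop
   vertex 3.2 0.8 3.0
   vertex 3.2 4.0 4.0
   vertex 2.2 3.4 4.0
  endloop
 endfacet
 facet normal 0.752 0.446 -0.485
  outer loop
   vertex 2.6 2.4 1.6
   vertex 3.2 4.0 4.0
   vertex 3.0 0.2 0.2
  endloop
 endfacet
 facet normal 0.698 0.503 -0.510
  outer loop
   vertex 2.6 2.4 1.6
   vertex 1.0 3.2 0.2
   vertex 3.2 4.0 4.0
  endloop
 endfacet
 facet normal 0.703 0.468 -0.535
  outer loop
   vertex 2.6 2.4 1.6
   vertex 3.0 0.2 0.2
   vertex 1.0 3.2 0.2
  endloop
 endfacet
 facet normal -0.622 -0.423 0.659
  outer loop
   vertex 2.0 1.2 2.4
   vertex 2.2 3.4 4.0
   vertex 0.0 0.4 0.0
  endloop
 endfacet
 facet normal -0.509 -0.594 0.623
  outer loop
   vertex 2.0 1.2 2.4
   vertex 0.0 0.4 0.0
   vertex 3.2 0.8 3.0
  endloop
 endfacet
 facet normal -0.515 -0.473 0.715
  outer loop
   vertex 2.0 1.2 2.4
   vertex 3.2 0.8 3.0
   vertex 2.2 3.4 4.0
  endloop
 endfacet
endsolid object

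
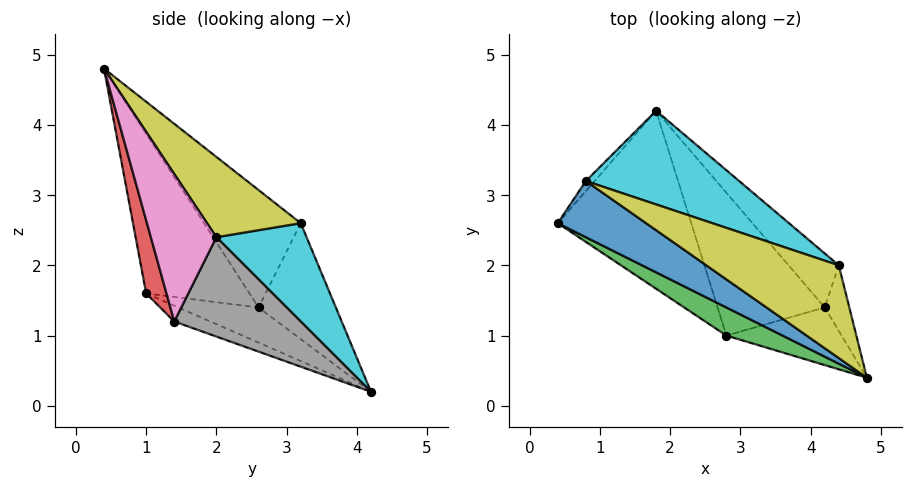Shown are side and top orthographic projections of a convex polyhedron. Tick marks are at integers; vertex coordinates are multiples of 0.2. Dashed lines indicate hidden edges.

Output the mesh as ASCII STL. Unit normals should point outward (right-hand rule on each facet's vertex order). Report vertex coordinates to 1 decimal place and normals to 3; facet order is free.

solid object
 facet normal -0.664 -0.556 0.500
  outer loop
   vertex 0.8 3.2 2.6
   vertex 0.4 2.6 1.4
   vertex 4.8 0.4 4.8
  endloop
 endfacet
 facet normal -0.773 0.632 -0.059
  outer loop
   vertex 0.8 3.2 2.6
   vertex 1.8 4.2 0.2
   vertex 0.4 2.6 1.4
  endloop
 endfacet
 facet normal -0.555 -0.808 0.195
  outer loop
   vertex 2.8 1.0 1.6
   vertex 4.8 0.4 4.8
   vertex 0.4 2.6 1.4
  endloop
 endfacet
 facet normal 0.185 -0.939 -0.292
  outer loop
   vertex 2.8 1.0 1.6
   vertex 4.2 1.4 1.2
   vertex 4.8 0.4 4.8
  endloop
 endfacet
 facet normal -0.227 -0.449 -0.864
  outer loop
   vertex 2.8 1.0 1.6
   vertex 0.4 2.6 1.4
   vertex 1.8 4.2 0.2
  endloop
 endfacet
 facet normal -0.132 -0.432 -0.892
  outer loop
   vertex 2.8 1.0 1.6
   vertex 1.8 4.2 0.2
   vertex 4.2 1.4 1.2
  endloop
 endfacet
 facet normal 0.986 0.000 -0.164
  outer loop
   vertex 4.4 2.0 2.4
   vertex 4.8 0.4 4.8
   vertex 4.2 1.4 1.2
  endloop
 endfacet
 facet normal 0.764 0.517 -0.386
  outer loop
   vertex 4.4 2.0 2.4
   vertex 4.2 1.4 1.2
   vertex 1.8 4.2 0.2
  endloop
 endfacet
 facet normal 0.300 0.816 0.494
  outer loop
   vertex 4.4 2.0 2.4
   vertex 0.8 3.2 2.6
   vertex 4.8 0.4 4.8
  endloop
 endfacet
 facet normal 0.302 0.829 0.471
  outer loop
   vertex 4.4 2.0 2.4
   vertex 1.8 4.2 0.2
   vertex 0.8 3.2 2.6
  endloop
 endfacet
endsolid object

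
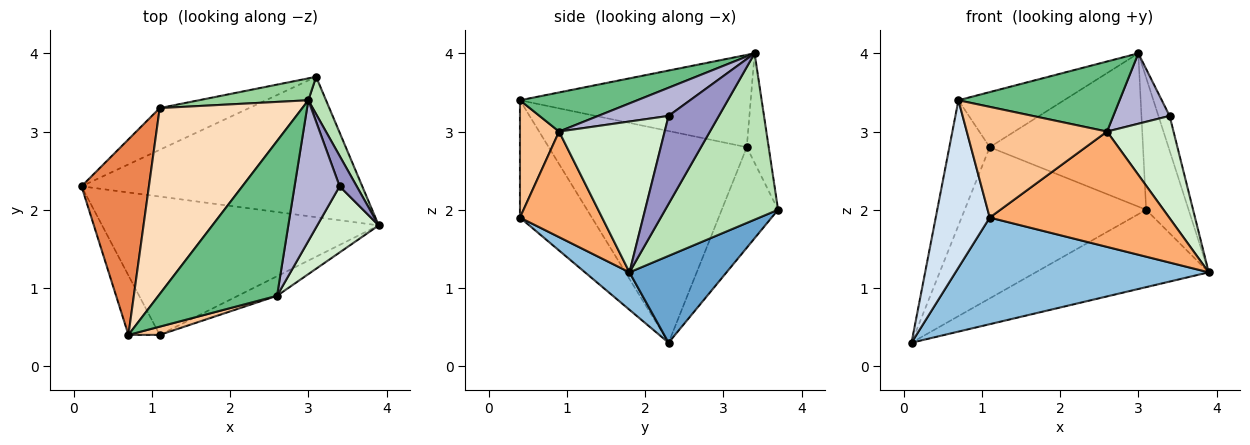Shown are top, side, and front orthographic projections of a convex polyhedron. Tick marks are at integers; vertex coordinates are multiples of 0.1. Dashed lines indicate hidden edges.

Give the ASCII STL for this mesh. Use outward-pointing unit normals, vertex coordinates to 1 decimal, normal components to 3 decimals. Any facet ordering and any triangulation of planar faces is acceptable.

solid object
 facet normal 0.262 0.466 -0.845
  outer loop
   vertex 3.1 3.7 2.0
   vertex 3.9 1.8 1.2
   vertex 0.1 2.3 0.3
  endloop
 endfacet
 facet normal 0.107 -0.607 -0.787
  outer loop
   vertex 1.1 0.4 1.9
   vertex 0.1 2.3 0.3
   vertex 3.9 1.8 1.2
  endloop
 endfacet
 facet normal -0.287 0.924 -0.255
  outer loop
   vertex 1.1 3.3 2.8
   vertex 3.1 3.7 2.0
   vertex 0.1 2.3 0.3
  endloop
 endfacet
 facet normal -0.782 -0.587 -0.209
  outer loop
   vertex 0.7 0.4 3.4
   vertex 0.1 2.3 0.3
   vertex 1.1 0.4 1.9
  endloop
 endfacet
 facet normal -0.935 0.191 0.298
  outer loop
   vertex 0.7 0.4 3.4
   vertex 1.1 3.3 2.8
   vertex 0.1 2.3 0.3
  endloop
 endfacet
 facet normal 0.411 -0.899 -0.152
  outer loop
   vertex 2.6 0.9 3.0
   vertex 1.1 0.4 1.9
   vertex 3.9 1.8 1.2
  endloop
 endfacet
 facet normal 0.268 -0.961 0.071
  outer loop
   vertex 2.6 0.9 3.0
   vertex 0.7 0.4 3.4
   vertex 1.1 0.4 1.9
  endloop
 endfacet
 facet normal -0.527 0.241 0.815
  outer loop
   vertex 3.0 3.4 4.0
   vertex 1.1 3.3 2.8
   vertex 0.7 0.4 3.4
  endloop
 endfacet
 facet normal 0.288 -0.395 0.872
  outer loop
   vertex 3.0 3.4 4.0
   vertex 0.7 0.4 3.4
   vertex 2.6 0.9 3.0
  endloop
 endfacet
 facet normal -0.140 0.980 0.140
  outer loop
   vertex 3.0 3.4 4.0
   vertex 3.1 3.7 2.0
   vertex 1.1 3.3 2.8
  endloop
 endfacet
 facet normal 0.931 0.350 0.099
  outer loop
   vertex 3.0 3.4 4.0
   vertex 3.9 1.8 1.2
   vertex 3.1 3.7 2.0
  endloop
 endfacet
 facet normal 0.800 -0.504 0.326
  outer loop
   vertex 3.4 2.3 3.2
   vertex 2.6 0.9 3.0
   vertex 3.9 1.8 1.2
  endloop
 endfacet
 facet normal 0.959 0.213 0.186
  outer loop
   vertex 3.4 2.3 3.2
   vertex 3.9 1.8 1.2
   vertex 3.0 3.4 4.0
  endloop
 endfacet
 facet normal 0.488 -0.390 0.781
  outer loop
   vertex 3.4 2.3 3.2
   vertex 3.0 3.4 4.0
   vertex 2.6 0.9 3.0
  endloop
 endfacet
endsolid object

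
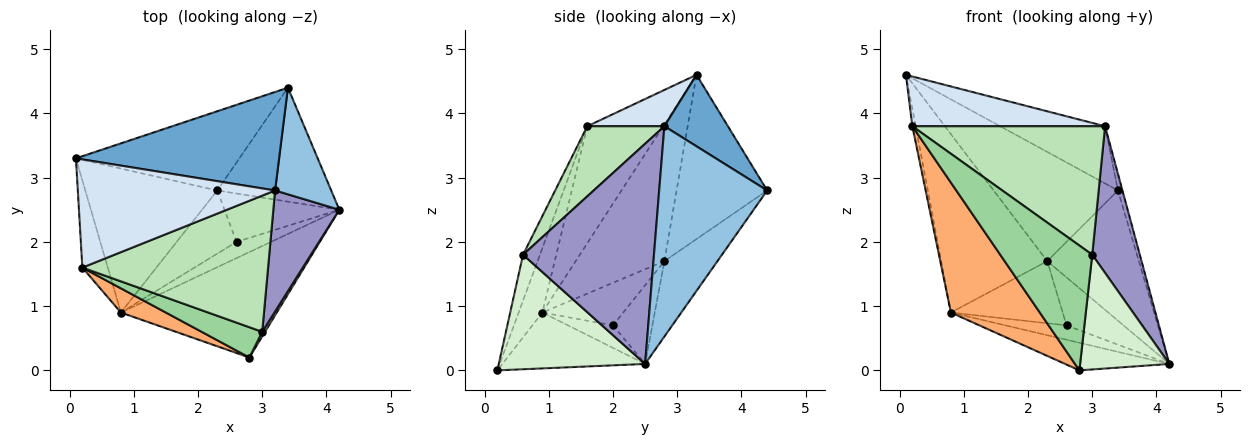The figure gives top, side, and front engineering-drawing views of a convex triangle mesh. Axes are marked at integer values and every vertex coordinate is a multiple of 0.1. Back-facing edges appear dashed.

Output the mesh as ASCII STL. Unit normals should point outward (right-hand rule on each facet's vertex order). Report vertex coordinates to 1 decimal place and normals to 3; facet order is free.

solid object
 facet normal 0.291 0.481 0.827
  outer loop
   vertex 3.2 2.8 3.8
   vertex 3.4 4.4 2.8
   vertex 0.1 3.3 4.6
  endloop
 endfacet
 facet normal 0.965 0.040 0.258
  outer loop
   vertex 3.2 2.8 3.8
   vertex 4.2 2.5 0.1
   vertex 3.4 4.4 2.8
  endloop
 endfacet
 facet normal -0.328 0.239 -0.914
  outer loop
   vertex 0.8 0.9 0.9
   vertex 4.2 2.5 0.1
   vertex 2.8 0.2 0.0
  endloop
 endfacet
 facet normal 0.165 -0.412 0.896
  outer loop
   vertex 0.2 1.6 3.8
   vertex 3.2 2.8 3.8
   vertex 0.1 3.3 4.6
  endloop
 endfacet
 facet normal -0.976 0.042 -0.212
  outer loop
   vertex 0.2 1.6 3.8
   vertex 0.1 3.3 4.6
   vertex 0.8 0.9 0.9
  endloop
 endfacet
 facet normal -0.253 -0.951 0.177
  outer loop
   vertex 0.2 1.6 3.8
   vertex 0.8 0.9 0.9
   vertex 2.8 0.2 0.0
  endloop
 endfacet
 facet normal -0.400 0.690 -0.604
  outer loop
   vertex 2.3 2.8 1.7
   vertex 3.4 4.4 2.8
   vertex 4.2 2.5 0.1
  endloop
 endfacet
 facet normal -0.508 0.697 -0.506
  outer loop
   vertex 2.3 2.8 1.7
   vertex 0.1 3.3 4.6
   vertex 3.4 4.4 2.8
  endloop
 endfacet
 facet normal -0.546 0.652 -0.526
  outer loop
   vertex 2.3 2.8 1.7
   vertex 0.8 0.9 0.9
   vertex 0.1 3.3 4.6
  endloop
 endfacet
 facet normal -0.176 -0.957 0.232
  outer loop
   vertex 3.0 0.6 1.8
   vertex 0.2 1.6 3.8
   vertex 2.8 0.2 0.0
  endloop
 endfacet
 facet normal 0.265 -0.662 0.701
  outer loop
   vertex 3.0 0.6 1.8
   vertex 3.2 2.8 3.8
   vertex 0.2 1.6 3.8
  endloop
 endfacet
 facet normal 0.854 -0.520 0.021
  outer loop
   vertex 3.0 0.6 1.8
   vertex 2.8 0.2 0.0
   vertex 4.2 2.5 0.1
  endloop
 endfacet
 facet normal 0.905 -0.329 0.271
  outer loop
   vertex 3.0 0.6 1.8
   vertex 4.2 2.5 0.1
   vertex 3.2 2.8 3.8
  endloop
 endfacet
 facet normal -0.439 0.595 -0.673
  outer loop
   vertex 2.6 2.0 0.7
   vertex 4.2 2.5 0.1
   vertex 0.8 0.9 0.9
  endloop
 endfacet
 facet normal -0.437 0.634 -0.638
  outer loop
   vertex 2.6 2.0 0.7
   vertex 2.3 2.8 1.7
   vertex 4.2 2.5 0.1
  endloop
 endfacet
 facet normal -0.453 0.625 -0.636
  outer loop
   vertex 2.6 2.0 0.7
   vertex 0.8 0.9 0.9
   vertex 2.3 2.8 1.7
  endloop
 endfacet
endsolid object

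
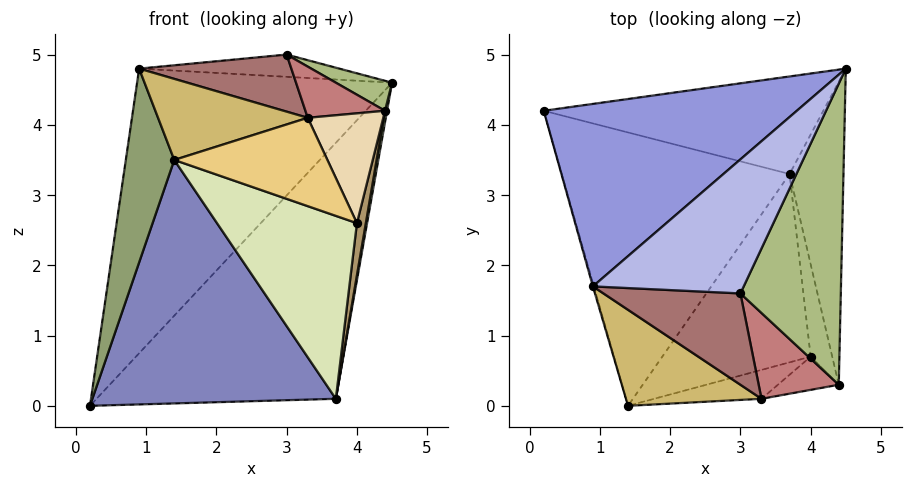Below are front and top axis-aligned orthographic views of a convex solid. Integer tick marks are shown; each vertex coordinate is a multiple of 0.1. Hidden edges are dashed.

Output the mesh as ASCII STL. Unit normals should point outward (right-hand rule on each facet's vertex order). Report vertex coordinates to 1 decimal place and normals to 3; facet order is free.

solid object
 facet normal 0.243 0.906 -0.345
  outer loop
   vertex 3.7 3.3 0.1
   vertex 0.2 4.2 0.0
   vertex 4.5 4.8 4.6
  endloop
 endfacet
 facet normal -0.148 -0.658 -0.739
  outer loop
   vertex 3.7 3.3 0.1
   vertex 1.4 0.0 3.5
   vertex 0.2 4.2 0.0
  endloop
 endfacet
 facet normal -0.571 0.691 0.443
  outer loop
   vertex 0.9 1.7 4.8
   vertex 4.5 4.8 4.6
   vertex 0.2 4.2 0.0
  endloop
 endfacet
 facet normal -0.086 0.163 0.983
  outer loop
   vertex 0.9 1.7 4.8
   vertex 3.0 1.6 5.0
   vertex 4.5 4.8 4.6
  endloop
 endfacet
 facet normal -0.960 -0.279 -0.005
  outer loop
   vertex 0.9 1.7 4.8
   vertex 0.2 4.2 0.0
   vertex 1.4 0.0 3.5
  endloop
 endfacet
 facet normal 0.430 -0.089 0.898
  outer loop
   vertex 4.4 0.3 4.2
   vertex 4.5 4.8 4.6
   vertex 3.0 1.6 5.0
  endloop
 endfacet
 facet normal 0.985 -0.007 -0.173
  outer loop
   vertex 4.4 0.3 4.2
   vertex 3.7 3.3 0.1
   vertex 4.5 4.8 4.6
  endloop
 endfacet
 facet normal -0.061 -0.695 -0.716
  outer loop
   vertex 4.0 0.7 2.6
   vertex 1.4 0.0 3.5
   vertex 3.7 3.3 0.1
  endloop
 endfacet
 facet normal 0.948 -0.156 -0.276
  outer loop
   vertex 4.0 0.7 2.6
   vertex 3.7 3.3 0.1
   vertex 4.4 0.3 4.2
  endloop
 endfacet
 facet normal -0.203 -0.632 0.748
  outer loop
   vertex 3.3 0.1 4.1
   vertex 0.9 1.7 4.8
   vertex 1.4 0.0 3.5
  endloop
 endfacet
 facet normal 0.147 -0.940 -0.308
  outer loop
   vertex 3.3 0.1 4.1
   vertex 1.4 0.0 3.5
   vertex 4.0 0.7 2.6
  endloop
 endfacet
 facet normal 0.196 -0.939 -0.284
  outer loop
   vertex 3.3 0.1 4.1
   vertex 4.0 0.7 2.6
   vertex 4.4 0.3 4.2
  endloop
 endfacet
 facet normal -0.105 -0.527 0.843
  outer loop
   vertex 3.3 0.1 4.1
   vertex 3.0 1.6 5.0
   vertex 0.9 1.7 4.8
  endloop
 endfacet
 facet normal 0.015 -0.512 0.859
  outer loop
   vertex 3.3 0.1 4.1
   vertex 4.4 0.3 4.2
   vertex 3.0 1.6 5.0
  endloop
 endfacet
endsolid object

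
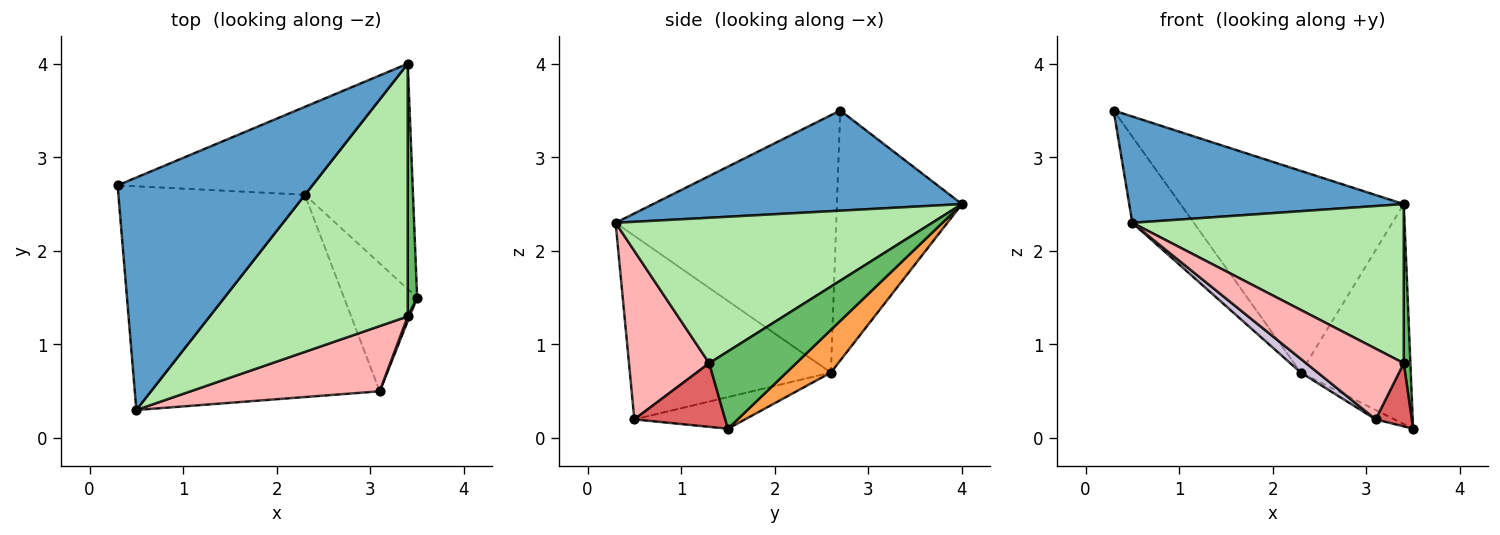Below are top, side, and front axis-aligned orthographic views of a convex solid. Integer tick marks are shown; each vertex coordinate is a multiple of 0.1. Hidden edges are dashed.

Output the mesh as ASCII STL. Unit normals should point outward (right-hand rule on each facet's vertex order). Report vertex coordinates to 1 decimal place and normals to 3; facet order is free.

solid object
 facet normal 0.424 -0.377 0.824
  outer loop
   vertex 0.5 0.3 2.3
   vertex 3.4 4.0 2.5
   vertex 0.3 2.7 3.5
  endloop
 endfacet
 facet normal -0.457 0.816 -0.355
  outer loop
   vertex 2.3 2.6 0.7
   vertex 0.3 2.7 3.5
   vertex 3.4 4.0 2.5
  endloop
 endfacet
 facet normal 0.272 0.672 -0.689
  outer loop
   vertex 2.3 2.6 0.7
   vertex 3.4 4.0 2.5
   vertex 3.5 1.5 0.1
  endloop
 endfacet
 facet normal -0.790 0.220 -0.572
  outer loop
   vertex 2.3 2.6 0.7
   vertex 0.5 0.3 2.3
   vertex 0.3 2.7 3.5
  endloop
 endfacet
 facet normal 0.990 -0.075 0.120
  outer loop
   vertex 3.4 1.3 0.8
   vertex 3.5 1.5 0.1
   vertex 3.4 4.0 2.5
  endloop
 endfacet
 facet normal 0.528 -0.453 0.719
  outer loop
   vertex 3.4 1.3 0.8
   vertex 3.4 4.0 2.5
   vertex 0.5 0.3 2.3
  endloop
 endfacet
 facet normal 0.929 -0.369 0.027
  outer loop
   vertex 3.1 0.5 0.2
   vertex 3.5 1.5 0.1
   vertex 3.4 1.3 0.8
  endloop
 endfacet
 facet normal 0.517 -0.629 0.580
  outer loop
   vertex 3.1 0.5 0.2
   vertex 3.4 1.3 0.8
   vertex 0.5 0.3 2.3
  endloop
 endfacet
 facet normal -0.396 0.067 -0.916
  outer loop
   vertex 3.1 0.5 0.2
   vertex 2.3 2.6 0.7
   vertex 3.5 1.5 0.1
  endloop
 endfacet
 facet normal -0.625 -0.053 -0.779
  outer loop
   vertex 3.1 0.5 0.2
   vertex 0.5 0.3 2.3
   vertex 2.3 2.6 0.7
  endloop
 endfacet
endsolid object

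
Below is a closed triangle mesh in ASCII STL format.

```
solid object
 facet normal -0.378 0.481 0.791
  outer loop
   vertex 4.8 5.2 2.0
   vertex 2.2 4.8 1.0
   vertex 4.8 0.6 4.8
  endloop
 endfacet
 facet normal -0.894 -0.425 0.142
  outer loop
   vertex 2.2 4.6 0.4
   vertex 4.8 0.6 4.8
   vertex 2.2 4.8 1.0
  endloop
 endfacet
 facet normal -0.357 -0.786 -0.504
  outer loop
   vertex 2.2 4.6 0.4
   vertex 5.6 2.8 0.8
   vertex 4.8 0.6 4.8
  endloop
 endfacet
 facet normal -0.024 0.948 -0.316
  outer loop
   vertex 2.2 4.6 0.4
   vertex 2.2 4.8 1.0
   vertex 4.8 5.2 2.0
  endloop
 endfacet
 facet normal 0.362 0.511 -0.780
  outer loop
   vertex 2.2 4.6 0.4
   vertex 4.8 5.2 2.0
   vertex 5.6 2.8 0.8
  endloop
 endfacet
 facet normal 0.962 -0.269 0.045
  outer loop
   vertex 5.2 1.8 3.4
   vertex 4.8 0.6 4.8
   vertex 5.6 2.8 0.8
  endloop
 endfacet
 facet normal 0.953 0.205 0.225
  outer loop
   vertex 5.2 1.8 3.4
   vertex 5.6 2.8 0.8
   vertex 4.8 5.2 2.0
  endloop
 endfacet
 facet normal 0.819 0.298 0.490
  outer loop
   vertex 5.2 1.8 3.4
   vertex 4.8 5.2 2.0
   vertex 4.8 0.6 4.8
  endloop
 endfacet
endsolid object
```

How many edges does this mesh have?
12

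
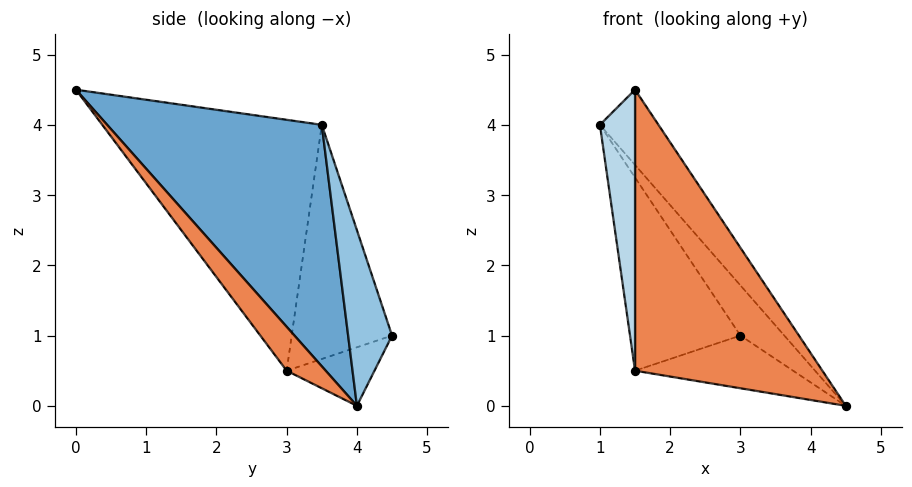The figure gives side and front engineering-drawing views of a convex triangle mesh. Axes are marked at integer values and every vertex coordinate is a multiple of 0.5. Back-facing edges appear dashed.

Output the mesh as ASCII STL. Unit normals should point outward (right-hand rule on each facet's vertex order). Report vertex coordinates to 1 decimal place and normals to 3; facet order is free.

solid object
 facet normal 0.725 0.198 0.659
  outer loop
   vertex 1.5 0.0 4.5
   vertex 4.5 4.0 0.0
   vertex 1.0 3.5 4.0
  endloop
 endfacet
 facet normal 0.577 0.577 0.577
  outer loop
   vertex 3.0 4.5 1.0
   vertex 1.0 3.5 4.0
   vertex 4.5 4.0 0.0
  endloop
 endfacet
 facet normal -0.981 -0.157 -0.118
  outer loop
   vertex 1.5 3.0 0.5
   vertex 1.5 0.0 4.5
   vertex 1.0 3.5 4.0
  endloop
 endfacet
 facet normal -0.659 0.725 -0.198
  outer loop
   vertex 1.5 3.0 0.5
   vertex 1.0 3.5 4.0
   vertex 3.0 4.5 1.0
  endloop
 endfacet
 facet normal 0.164 -0.789 -0.592
  outer loop
   vertex 1.5 3.0 0.5
   vertex 4.5 4.0 0.0
   vertex 1.5 0.0 4.5
  endloop
 endfacet
 facet normal -0.316 0.569 -0.759
  outer loop
   vertex 1.5 3.0 0.5
   vertex 3.0 4.5 1.0
   vertex 4.5 4.0 0.0
  endloop
 endfacet
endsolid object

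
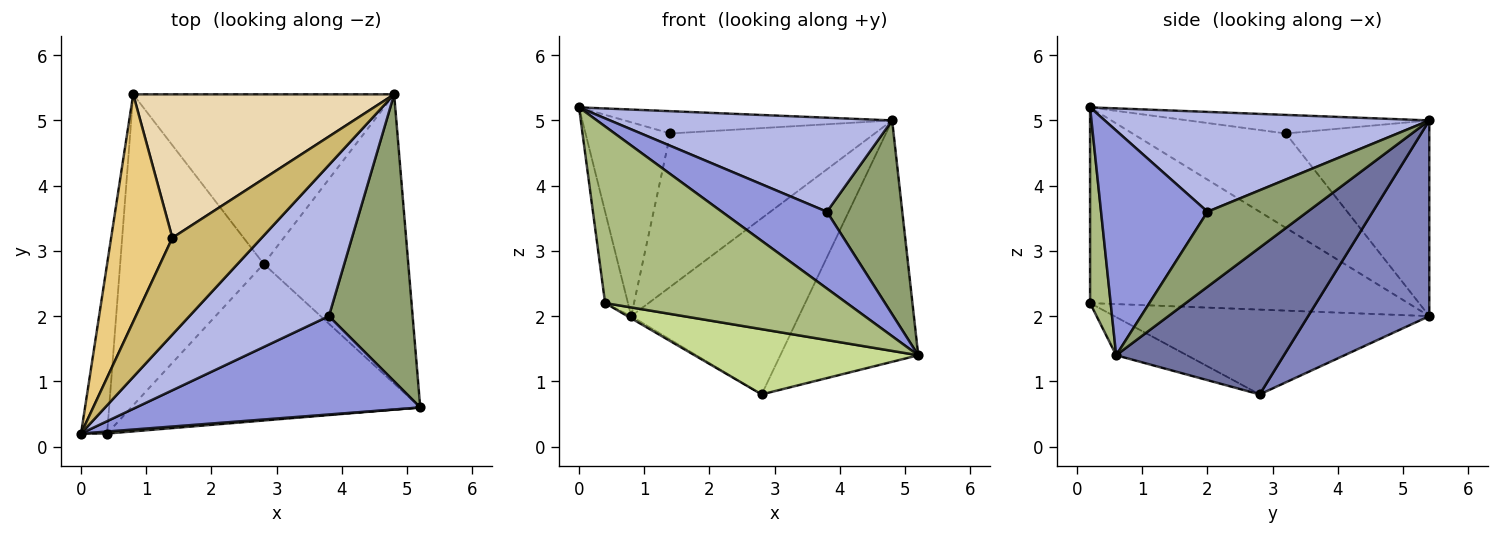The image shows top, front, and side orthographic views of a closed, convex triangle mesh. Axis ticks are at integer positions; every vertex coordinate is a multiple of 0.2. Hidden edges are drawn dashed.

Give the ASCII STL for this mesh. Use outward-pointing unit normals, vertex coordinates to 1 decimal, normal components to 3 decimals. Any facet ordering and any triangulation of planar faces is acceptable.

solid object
 facet normal 0.615 0.505 -0.606
  outer loop
   vertex 2.8 2.8 0.8
   vertex 4.8 5.4 5.0
   vertex 5.2 0.6 1.4
  endloop
 endfacet
 facet normal 0.462 0.639 -0.615
  outer loop
   vertex 0.8 5.4 2.0
   vertex 4.8 5.4 5.0
   vertex 2.8 2.8 0.8
  endloop
 endfacet
 facet normal 0.529 -0.522 0.669
  outer loop
   vertex 3.8 2.0 3.6
   vertex 0.0 0.2 5.2
   vertex 5.2 0.6 1.4
  endloop
 endfacet
 facet normal 0.519 -0.452 0.726
  outer loop
   vertex 3.8 2.0 3.6
   vertex 4.8 5.4 5.0
   vertex 0.0 0.2 5.2
  endloop
 endfacet
 facet normal 0.596 -0.449 0.665
  outer loop
   vertex 3.8 2.0 3.6
   vertex 5.2 0.6 1.4
   vertex 4.8 5.4 5.0
  endloop
 endfacet
 facet normal 0.085 -0.996 0.011
  outer loop
   vertex 0.4 0.2 2.2
   vertex 5.2 0.6 1.4
   vertex 0.0 0.2 5.2
  endloop
 endfacet
 facet normal -0.121 -0.382 -0.916
  outer loop
   vertex 0.4 0.2 2.2
   vertex 2.8 2.8 0.8
   vertex 5.2 0.6 1.4
  endloop
 endfacet
 facet normal -0.989 0.071 -0.132
  outer loop
   vertex 0.4 0.2 2.2
   vertex 0.0 0.2 5.2
   vertex 0.8 5.4 2.0
  endloop
 endfacet
 facet normal -0.509 0.006 -0.861
  outer loop
   vertex 0.4 0.2 2.2
   vertex 0.8 5.4 2.0
   vertex 2.8 2.8 0.8
  endloop
 endfacet
 facet normal -0.199 0.220 0.955
  outer loop
   vertex 1.4 3.2 4.8
   vertex 0.0 0.2 5.2
   vertex 4.8 5.4 5.0
  endloop
 endfacet
 facet normal -0.761 0.421 0.494
  outer loop
   vertex 1.4 3.2 4.8
   vertex 0.8 5.4 2.0
   vertex 0.0 0.2 5.2
  endloop
 endfacet
 facet normal -0.456 0.650 0.608
  outer loop
   vertex 1.4 3.2 4.8
   vertex 4.8 5.4 5.0
   vertex 0.8 5.4 2.0
  endloop
 endfacet
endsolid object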